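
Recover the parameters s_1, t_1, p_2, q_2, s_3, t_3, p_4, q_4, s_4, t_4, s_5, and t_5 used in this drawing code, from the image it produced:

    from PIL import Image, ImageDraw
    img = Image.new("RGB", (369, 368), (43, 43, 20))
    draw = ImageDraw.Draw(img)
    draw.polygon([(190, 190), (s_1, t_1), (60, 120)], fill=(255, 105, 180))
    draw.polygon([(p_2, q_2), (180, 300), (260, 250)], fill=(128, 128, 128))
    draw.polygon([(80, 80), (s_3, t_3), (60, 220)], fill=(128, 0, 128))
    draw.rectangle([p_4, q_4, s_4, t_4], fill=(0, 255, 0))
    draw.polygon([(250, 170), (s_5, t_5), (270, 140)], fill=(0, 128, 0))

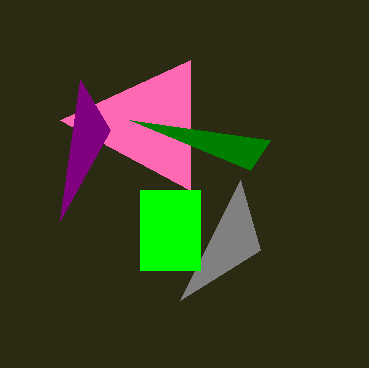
s_1 = 190
t_1 = 60
p_2 = 240
q_2 = 180
s_3 = 110
t_3 = 130
p_4 = 140
q_4 = 190
s_4 = 200
t_4 = 270
s_5 = 130
t_5 = 120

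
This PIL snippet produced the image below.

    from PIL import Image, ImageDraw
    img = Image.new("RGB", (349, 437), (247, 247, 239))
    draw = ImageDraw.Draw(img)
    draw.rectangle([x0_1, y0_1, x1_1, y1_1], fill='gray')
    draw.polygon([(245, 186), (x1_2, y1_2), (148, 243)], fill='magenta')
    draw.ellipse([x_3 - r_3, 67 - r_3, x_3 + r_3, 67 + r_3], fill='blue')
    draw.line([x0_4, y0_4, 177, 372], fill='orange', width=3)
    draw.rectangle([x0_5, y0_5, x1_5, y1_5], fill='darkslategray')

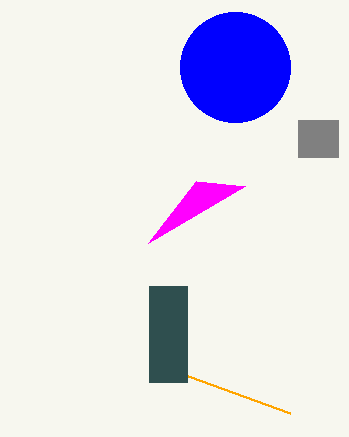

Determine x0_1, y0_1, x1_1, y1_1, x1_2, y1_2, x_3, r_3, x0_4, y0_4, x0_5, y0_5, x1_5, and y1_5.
x0_1 = 298, y0_1 = 120, x1_1 = 338, y1_1 = 157, x1_2 = 196, y1_2 = 181, x_3 = 235, r_3 = 55, x0_4 = 290, y0_4 = 413, x0_5 = 149, y0_5 = 286, x1_5 = 187, y1_5 = 382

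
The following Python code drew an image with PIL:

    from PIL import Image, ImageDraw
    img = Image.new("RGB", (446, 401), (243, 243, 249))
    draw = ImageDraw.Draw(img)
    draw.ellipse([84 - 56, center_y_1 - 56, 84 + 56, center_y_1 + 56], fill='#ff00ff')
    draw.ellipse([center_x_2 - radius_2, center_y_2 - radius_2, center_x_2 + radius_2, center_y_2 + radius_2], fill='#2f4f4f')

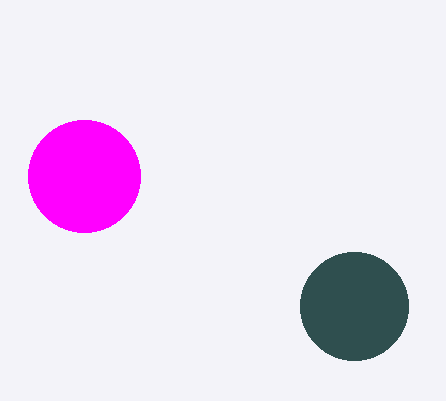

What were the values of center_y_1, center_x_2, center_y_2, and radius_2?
center_y_1 = 176, center_x_2 = 354, center_y_2 = 306, radius_2 = 54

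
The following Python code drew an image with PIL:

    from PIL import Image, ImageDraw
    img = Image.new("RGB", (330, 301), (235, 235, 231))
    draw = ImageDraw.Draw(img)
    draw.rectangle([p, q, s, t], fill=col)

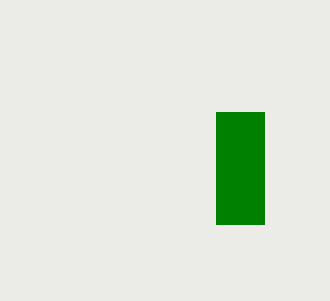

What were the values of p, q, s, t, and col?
p = 216; q = 112; s = 264; t = 224; col = 'green'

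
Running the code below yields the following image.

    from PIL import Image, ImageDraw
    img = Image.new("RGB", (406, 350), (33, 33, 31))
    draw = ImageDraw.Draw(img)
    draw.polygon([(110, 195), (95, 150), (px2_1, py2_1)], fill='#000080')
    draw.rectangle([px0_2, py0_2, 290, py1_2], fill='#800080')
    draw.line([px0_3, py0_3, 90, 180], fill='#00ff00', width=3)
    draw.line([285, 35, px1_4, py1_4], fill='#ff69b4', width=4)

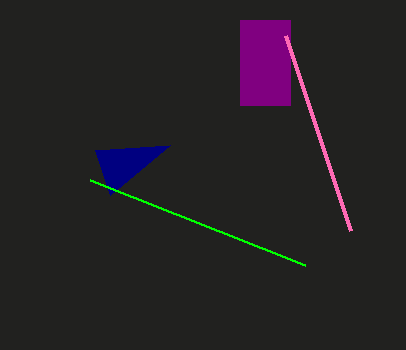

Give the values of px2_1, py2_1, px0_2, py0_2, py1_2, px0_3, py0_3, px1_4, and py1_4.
px2_1 = 170, py2_1 = 145, px0_2 = 240, py0_2 = 20, py1_2 = 105, px0_3 = 305, py0_3 = 265, px1_4 = 350, py1_4 = 230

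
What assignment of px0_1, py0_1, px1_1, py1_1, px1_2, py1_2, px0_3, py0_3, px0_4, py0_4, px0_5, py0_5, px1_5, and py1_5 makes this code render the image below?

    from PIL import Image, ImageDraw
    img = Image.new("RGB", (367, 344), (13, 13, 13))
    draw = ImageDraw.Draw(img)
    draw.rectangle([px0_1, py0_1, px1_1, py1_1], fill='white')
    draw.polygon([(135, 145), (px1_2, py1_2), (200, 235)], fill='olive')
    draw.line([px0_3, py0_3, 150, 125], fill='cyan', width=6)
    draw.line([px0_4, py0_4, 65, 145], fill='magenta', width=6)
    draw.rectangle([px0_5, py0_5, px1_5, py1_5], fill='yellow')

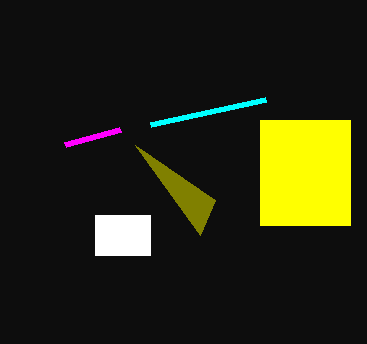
px0_1 = 95
py0_1 = 215
px1_1 = 150
py1_1 = 255
px1_2 = 215
py1_2 = 200
px0_3 = 265
py0_3 = 100
px0_4 = 120
py0_4 = 130
px0_5 = 260
py0_5 = 120
px1_5 = 350
py1_5 = 225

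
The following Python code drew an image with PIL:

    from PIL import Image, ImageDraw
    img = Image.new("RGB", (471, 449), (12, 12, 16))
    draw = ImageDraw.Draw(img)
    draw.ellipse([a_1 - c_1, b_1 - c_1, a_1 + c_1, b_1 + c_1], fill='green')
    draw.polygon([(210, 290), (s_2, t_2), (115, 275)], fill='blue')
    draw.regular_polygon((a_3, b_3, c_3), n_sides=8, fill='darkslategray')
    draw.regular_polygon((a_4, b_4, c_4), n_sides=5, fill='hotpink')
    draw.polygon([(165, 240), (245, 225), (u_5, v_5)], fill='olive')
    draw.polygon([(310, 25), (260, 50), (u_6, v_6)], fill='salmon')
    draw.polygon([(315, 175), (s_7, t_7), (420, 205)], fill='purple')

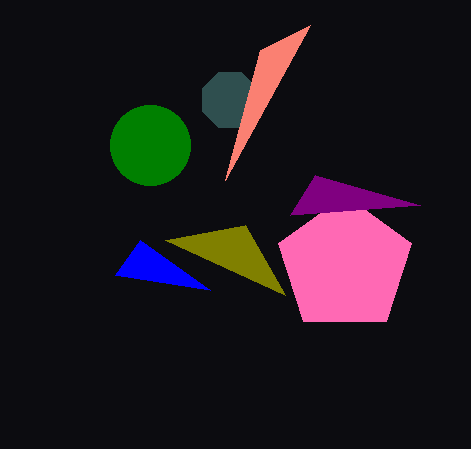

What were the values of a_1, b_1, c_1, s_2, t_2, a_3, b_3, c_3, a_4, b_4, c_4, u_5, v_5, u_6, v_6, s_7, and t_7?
a_1 = 150, b_1 = 145, c_1 = 40, s_2 = 140, t_2 = 240, a_3 = 230, b_3 = 100, c_3 = 30, a_4 = 345, b_4 = 265, c_4 = 70, u_5 = 285, v_5 = 295, u_6 = 225, v_6 = 180, s_7 = 290, t_7 = 215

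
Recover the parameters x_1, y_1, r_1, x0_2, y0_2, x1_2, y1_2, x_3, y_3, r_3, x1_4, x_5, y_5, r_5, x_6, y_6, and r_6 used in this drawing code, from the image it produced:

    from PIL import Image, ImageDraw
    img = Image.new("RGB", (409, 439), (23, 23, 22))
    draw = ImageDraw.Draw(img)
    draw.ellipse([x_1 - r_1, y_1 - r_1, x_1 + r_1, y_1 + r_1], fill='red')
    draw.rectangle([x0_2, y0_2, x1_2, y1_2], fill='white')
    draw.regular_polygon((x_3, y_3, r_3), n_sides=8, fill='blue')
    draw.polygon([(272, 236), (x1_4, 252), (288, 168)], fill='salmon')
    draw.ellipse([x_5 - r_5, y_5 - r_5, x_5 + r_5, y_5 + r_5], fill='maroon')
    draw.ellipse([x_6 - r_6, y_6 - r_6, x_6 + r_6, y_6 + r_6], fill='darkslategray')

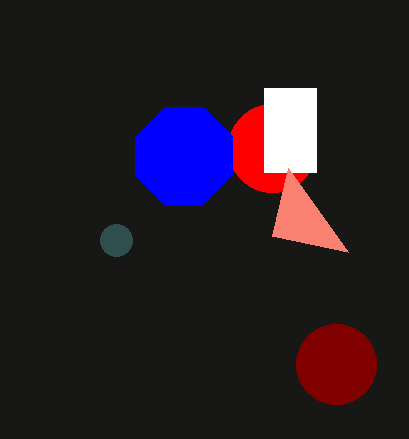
x_1 = 272; y_1 = 148; r_1 = 44; x0_2 = 264; y0_2 = 88; x1_2 = 316; y1_2 = 172; x_3 = 184; y_3 = 156; r_3 = 52; x1_4 = 348; x_5 = 336; y_5 = 364; r_5 = 40; x_6 = 116; y_6 = 240; r_6 = 16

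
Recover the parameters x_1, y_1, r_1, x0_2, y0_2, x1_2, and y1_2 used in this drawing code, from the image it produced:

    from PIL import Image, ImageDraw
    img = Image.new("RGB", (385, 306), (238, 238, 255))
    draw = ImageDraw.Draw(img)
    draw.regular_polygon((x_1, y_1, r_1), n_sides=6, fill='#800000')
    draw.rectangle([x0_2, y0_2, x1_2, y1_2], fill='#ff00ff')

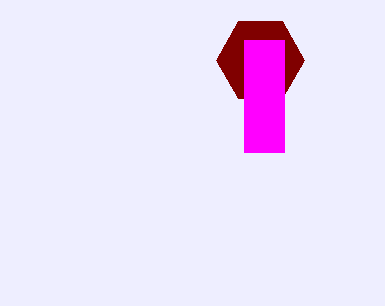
x_1 = 260
y_1 = 60
r_1 = 44
x0_2 = 244
y0_2 = 40
x1_2 = 284
y1_2 = 152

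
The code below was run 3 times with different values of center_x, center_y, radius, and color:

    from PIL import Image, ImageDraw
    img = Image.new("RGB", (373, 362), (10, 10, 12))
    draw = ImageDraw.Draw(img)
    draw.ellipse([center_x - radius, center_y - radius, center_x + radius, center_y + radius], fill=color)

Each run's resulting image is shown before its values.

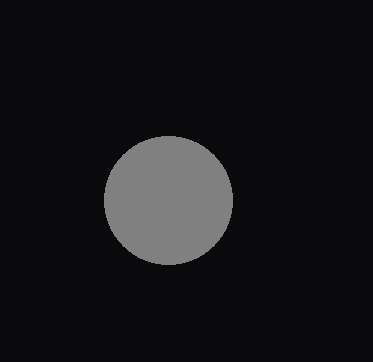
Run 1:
center_x = 168; center_y = 200; radius = 64; color = 'gray'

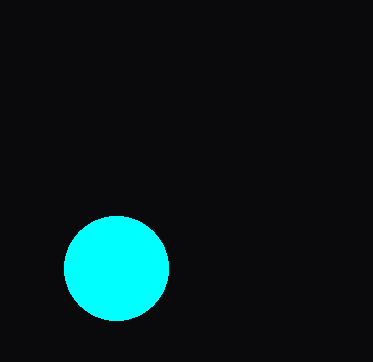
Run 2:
center_x = 116; center_y = 268; radius = 52; color = 'cyan'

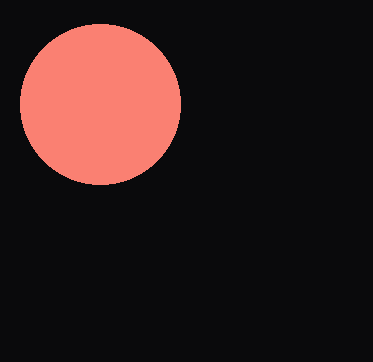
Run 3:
center_x = 100
center_y = 104
radius = 80
color = 'salmon'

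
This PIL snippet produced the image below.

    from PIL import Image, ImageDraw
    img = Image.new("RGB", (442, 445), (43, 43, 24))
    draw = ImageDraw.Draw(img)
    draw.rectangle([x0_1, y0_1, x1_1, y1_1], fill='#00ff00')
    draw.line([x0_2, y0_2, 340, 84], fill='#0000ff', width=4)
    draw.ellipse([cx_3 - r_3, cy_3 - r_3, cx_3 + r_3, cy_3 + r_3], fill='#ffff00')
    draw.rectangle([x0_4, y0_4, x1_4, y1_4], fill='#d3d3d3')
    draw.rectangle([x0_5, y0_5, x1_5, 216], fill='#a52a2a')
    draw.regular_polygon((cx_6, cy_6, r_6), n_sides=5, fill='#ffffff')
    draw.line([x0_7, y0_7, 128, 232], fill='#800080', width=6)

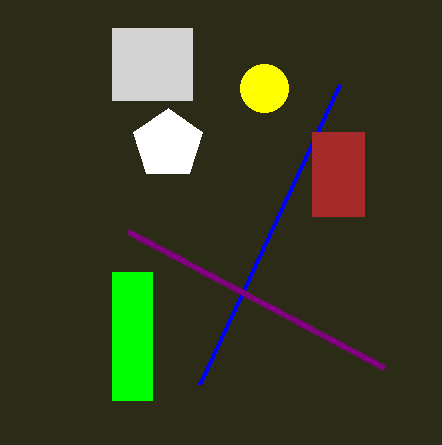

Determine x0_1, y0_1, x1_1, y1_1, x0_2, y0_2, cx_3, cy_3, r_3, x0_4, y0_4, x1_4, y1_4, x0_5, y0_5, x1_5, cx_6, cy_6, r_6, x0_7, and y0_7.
x0_1 = 112; y0_1 = 272; x1_1 = 152; y1_1 = 400; x0_2 = 200; y0_2 = 384; cx_3 = 264; cy_3 = 88; r_3 = 24; x0_4 = 112; y0_4 = 28; x1_4 = 192; y1_4 = 100; x0_5 = 312; y0_5 = 132; x1_5 = 364; cx_6 = 168; cy_6 = 144; r_6 = 36; x0_7 = 384; y0_7 = 368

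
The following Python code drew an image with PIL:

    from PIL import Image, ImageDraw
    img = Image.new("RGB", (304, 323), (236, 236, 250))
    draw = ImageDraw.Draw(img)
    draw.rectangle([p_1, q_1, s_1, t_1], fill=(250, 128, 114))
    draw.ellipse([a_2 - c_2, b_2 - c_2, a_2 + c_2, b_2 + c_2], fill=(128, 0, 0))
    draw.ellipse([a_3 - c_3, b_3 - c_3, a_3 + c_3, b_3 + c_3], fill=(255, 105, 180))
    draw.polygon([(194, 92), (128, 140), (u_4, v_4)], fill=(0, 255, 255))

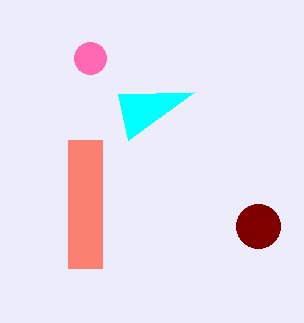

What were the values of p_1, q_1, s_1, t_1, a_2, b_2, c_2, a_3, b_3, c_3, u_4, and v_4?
p_1 = 68
q_1 = 140
s_1 = 102
t_1 = 268
a_2 = 258
b_2 = 226
c_2 = 22
a_3 = 90
b_3 = 58
c_3 = 16
u_4 = 118
v_4 = 94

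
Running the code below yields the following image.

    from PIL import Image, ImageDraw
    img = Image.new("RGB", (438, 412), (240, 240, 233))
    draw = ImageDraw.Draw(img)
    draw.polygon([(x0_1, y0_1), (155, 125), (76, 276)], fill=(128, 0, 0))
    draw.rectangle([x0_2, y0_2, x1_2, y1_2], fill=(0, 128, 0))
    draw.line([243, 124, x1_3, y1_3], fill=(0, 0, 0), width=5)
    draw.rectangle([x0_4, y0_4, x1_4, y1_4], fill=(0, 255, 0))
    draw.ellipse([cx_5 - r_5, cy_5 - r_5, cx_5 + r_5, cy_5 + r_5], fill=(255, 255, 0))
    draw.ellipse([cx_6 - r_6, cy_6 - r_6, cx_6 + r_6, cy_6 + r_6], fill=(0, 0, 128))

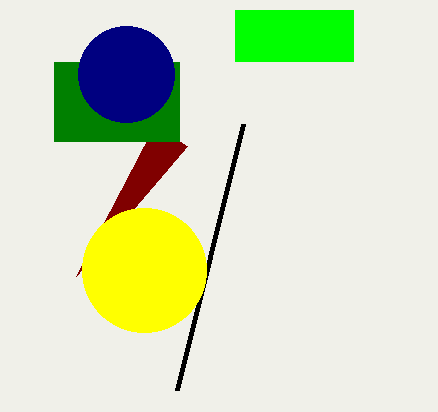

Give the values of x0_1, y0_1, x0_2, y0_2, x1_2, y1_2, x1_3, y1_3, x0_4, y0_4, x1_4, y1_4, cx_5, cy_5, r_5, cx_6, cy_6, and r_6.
x0_1 = 187; y0_1 = 146; x0_2 = 54; y0_2 = 62; x1_2 = 179; y1_2 = 141; x1_3 = 177; y1_3 = 390; x0_4 = 235; y0_4 = 10; x1_4 = 353; y1_4 = 61; cx_5 = 144; cy_5 = 270; r_5 = 62; cx_6 = 126; cy_6 = 74; r_6 = 48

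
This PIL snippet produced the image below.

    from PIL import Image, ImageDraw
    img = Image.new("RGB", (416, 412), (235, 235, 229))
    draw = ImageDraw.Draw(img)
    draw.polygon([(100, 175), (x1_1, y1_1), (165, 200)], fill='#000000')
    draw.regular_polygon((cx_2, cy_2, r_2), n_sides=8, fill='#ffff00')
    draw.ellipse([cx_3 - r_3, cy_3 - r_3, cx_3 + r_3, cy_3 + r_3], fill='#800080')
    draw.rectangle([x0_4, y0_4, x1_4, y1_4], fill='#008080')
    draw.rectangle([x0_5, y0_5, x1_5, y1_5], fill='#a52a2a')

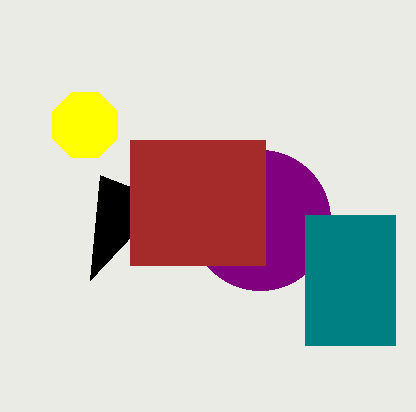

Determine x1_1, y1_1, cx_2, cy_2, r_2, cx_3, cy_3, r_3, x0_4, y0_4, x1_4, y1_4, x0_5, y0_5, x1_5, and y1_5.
x1_1 = 90
y1_1 = 280
cx_2 = 85
cy_2 = 125
r_2 = 35
cx_3 = 260
cy_3 = 220
r_3 = 70
x0_4 = 305
y0_4 = 215
x1_4 = 395
y1_4 = 345
x0_5 = 130
y0_5 = 140
x1_5 = 265
y1_5 = 265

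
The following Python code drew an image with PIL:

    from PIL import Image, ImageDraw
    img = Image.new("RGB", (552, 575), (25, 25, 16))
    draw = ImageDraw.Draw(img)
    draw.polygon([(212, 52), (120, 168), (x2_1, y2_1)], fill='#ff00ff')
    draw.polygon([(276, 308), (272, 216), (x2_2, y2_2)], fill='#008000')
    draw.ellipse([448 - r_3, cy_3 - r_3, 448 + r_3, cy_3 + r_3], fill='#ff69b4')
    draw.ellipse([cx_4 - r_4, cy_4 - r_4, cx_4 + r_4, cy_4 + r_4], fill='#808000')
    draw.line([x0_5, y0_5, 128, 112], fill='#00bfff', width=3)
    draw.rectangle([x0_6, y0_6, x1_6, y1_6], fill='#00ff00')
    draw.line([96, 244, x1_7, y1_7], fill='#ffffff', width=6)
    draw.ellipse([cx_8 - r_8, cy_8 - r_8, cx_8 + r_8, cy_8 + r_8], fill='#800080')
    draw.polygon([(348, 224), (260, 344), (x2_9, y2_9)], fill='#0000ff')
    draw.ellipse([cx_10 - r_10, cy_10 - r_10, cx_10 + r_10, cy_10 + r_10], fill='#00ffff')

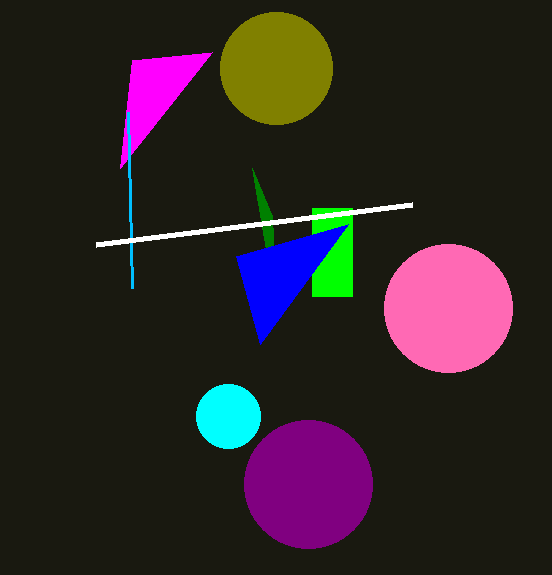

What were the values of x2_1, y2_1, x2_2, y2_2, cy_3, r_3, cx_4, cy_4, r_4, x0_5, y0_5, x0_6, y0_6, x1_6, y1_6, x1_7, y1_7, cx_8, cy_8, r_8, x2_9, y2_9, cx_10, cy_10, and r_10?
x2_1 = 132
y2_1 = 60
x2_2 = 252
y2_2 = 168
cy_3 = 308
r_3 = 64
cx_4 = 276
cy_4 = 68
r_4 = 56
x0_5 = 132
y0_5 = 288
x0_6 = 312
y0_6 = 208
x1_6 = 352
y1_6 = 296
x1_7 = 412
y1_7 = 204
cx_8 = 308
cy_8 = 484
r_8 = 64
x2_9 = 236
y2_9 = 256
cx_10 = 228
cy_10 = 416
r_10 = 32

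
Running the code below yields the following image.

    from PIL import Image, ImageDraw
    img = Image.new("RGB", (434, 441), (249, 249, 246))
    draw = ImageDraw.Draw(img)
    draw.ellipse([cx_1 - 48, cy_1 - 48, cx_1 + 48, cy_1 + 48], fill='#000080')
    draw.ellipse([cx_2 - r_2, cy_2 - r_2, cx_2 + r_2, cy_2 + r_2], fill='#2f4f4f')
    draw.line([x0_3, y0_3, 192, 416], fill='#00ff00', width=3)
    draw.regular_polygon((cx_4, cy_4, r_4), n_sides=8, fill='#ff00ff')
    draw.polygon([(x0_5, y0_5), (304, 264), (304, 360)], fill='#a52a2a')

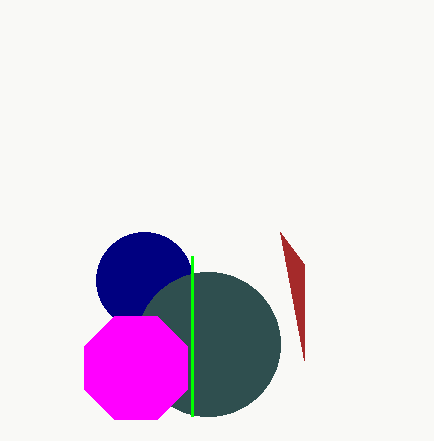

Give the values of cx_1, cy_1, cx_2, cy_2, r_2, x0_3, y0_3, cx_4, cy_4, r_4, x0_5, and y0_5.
cx_1 = 144; cy_1 = 280; cx_2 = 208; cy_2 = 344; r_2 = 72; x0_3 = 192; y0_3 = 256; cx_4 = 136; cy_4 = 368; r_4 = 56; x0_5 = 280; y0_5 = 232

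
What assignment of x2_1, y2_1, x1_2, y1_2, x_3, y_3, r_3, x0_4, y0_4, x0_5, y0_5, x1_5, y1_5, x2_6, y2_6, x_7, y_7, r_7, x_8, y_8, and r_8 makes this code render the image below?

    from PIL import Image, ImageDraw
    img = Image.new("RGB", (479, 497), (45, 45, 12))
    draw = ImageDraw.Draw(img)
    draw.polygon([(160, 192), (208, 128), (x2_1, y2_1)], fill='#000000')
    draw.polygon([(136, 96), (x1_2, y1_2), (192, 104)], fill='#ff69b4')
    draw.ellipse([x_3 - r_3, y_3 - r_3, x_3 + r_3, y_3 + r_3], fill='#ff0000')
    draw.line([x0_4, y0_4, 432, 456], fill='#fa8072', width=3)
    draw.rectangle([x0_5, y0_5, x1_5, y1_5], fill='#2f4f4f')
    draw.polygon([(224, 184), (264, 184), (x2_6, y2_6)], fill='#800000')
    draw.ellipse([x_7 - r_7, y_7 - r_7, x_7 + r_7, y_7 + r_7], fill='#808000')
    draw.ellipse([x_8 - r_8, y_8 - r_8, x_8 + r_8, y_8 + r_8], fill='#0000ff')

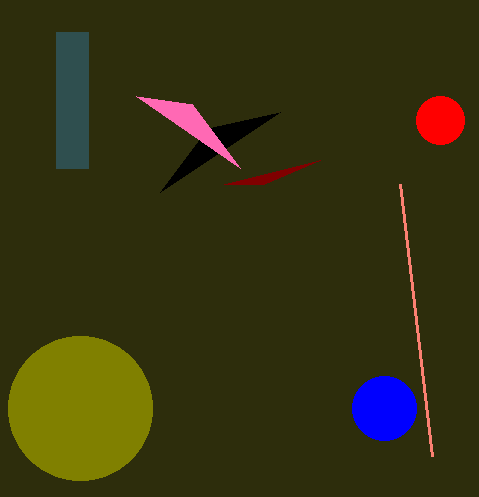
x2_1 = 280
y2_1 = 112
x1_2 = 240
y1_2 = 168
x_3 = 440
y_3 = 120
r_3 = 24
x0_4 = 400
y0_4 = 184
x0_5 = 56
y0_5 = 32
x1_5 = 88
y1_5 = 168
x2_6 = 320
y2_6 = 160
x_7 = 80
y_7 = 408
r_7 = 72
x_8 = 384
y_8 = 408
r_8 = 32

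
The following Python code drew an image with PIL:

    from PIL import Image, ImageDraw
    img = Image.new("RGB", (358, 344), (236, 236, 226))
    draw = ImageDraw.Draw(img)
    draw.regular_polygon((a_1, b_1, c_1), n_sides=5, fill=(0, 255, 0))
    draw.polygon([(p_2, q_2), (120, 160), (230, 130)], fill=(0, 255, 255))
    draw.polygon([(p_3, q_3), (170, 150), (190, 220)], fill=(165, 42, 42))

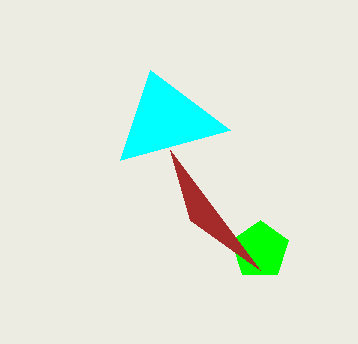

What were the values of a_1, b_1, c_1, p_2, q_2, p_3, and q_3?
a_1 = 260; b_1 = 250; c_1 = 30; p_2 = 150; q_2 = 70; p_3 = 260; q_3 = 270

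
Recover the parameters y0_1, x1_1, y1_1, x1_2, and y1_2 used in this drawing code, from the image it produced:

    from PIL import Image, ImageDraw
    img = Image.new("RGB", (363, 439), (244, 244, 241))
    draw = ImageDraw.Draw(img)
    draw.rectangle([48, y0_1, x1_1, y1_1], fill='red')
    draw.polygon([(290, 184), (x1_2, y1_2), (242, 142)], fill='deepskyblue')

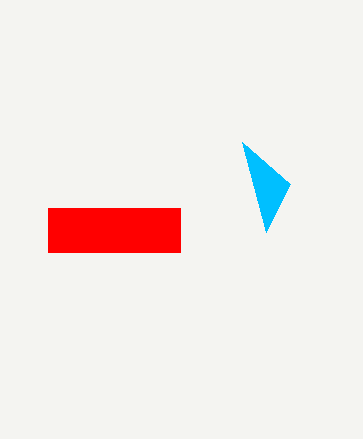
y0_1 = 208, x1_1 = 180, y1_1 = 252, x1_2 = 266, y1_2 = 232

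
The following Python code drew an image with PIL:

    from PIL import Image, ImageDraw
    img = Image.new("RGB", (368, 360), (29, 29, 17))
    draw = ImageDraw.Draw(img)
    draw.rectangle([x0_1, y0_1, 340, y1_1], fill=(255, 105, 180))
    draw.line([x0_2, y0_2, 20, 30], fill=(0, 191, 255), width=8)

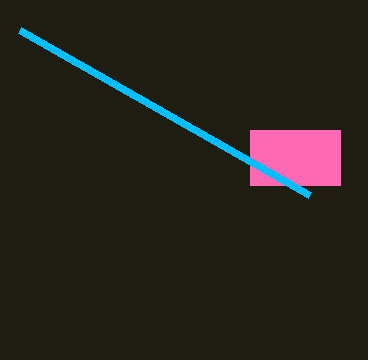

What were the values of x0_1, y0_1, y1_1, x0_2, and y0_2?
x0_1 = 250, y0_1 = 130, y1_1 = 185, x0_2 = 310, y0_2 = 195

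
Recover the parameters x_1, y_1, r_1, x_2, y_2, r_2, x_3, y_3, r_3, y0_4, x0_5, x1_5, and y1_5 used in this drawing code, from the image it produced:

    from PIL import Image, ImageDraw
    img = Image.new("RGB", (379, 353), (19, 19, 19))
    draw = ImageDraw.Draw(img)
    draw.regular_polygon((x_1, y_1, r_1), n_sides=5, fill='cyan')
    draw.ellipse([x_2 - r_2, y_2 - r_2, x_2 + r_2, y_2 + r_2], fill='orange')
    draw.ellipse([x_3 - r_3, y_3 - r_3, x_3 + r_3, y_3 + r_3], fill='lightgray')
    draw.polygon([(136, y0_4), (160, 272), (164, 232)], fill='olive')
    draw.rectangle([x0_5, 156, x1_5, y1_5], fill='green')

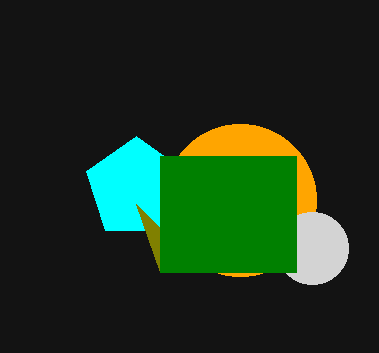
x_1 = 136; y_1 = 188; r_1 = 52; x_2 = 240; y_2 = 200; r_2 = 76; x_3 = 312; y_3 = 248; r_3 = 36; y0_4 = 204; x0_5 = 160; x1_5 = 296; y1_5 = 272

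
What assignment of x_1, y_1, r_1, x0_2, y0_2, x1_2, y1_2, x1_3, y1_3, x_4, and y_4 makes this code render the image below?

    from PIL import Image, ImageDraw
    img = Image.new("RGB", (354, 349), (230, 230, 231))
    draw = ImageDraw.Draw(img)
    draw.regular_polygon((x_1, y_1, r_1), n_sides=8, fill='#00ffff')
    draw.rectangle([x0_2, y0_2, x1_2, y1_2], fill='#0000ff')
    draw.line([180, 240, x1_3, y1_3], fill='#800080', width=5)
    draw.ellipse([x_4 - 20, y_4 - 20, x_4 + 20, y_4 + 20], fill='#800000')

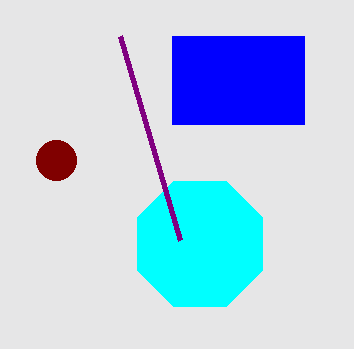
x_1 = 200; y_1 = 244; r_1 = 68; x0_2 = 172; y0_2 = 36; x1_2 = 304; y1_2 = 124; x1_3 = 120; y1_3 = 36; x_4 = 56; y_4 = 160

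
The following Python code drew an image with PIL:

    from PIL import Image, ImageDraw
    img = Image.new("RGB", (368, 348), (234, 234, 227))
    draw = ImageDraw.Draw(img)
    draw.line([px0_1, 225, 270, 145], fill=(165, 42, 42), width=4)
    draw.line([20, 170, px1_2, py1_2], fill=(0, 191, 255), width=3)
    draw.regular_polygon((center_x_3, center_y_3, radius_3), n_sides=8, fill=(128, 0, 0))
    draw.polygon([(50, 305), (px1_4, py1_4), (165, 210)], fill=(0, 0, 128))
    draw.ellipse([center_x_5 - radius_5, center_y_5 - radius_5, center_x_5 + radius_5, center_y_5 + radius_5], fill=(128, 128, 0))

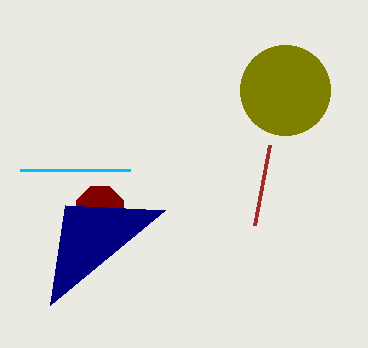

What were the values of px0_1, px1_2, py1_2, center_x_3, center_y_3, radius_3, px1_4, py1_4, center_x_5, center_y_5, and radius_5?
px0_1 = 255
px1_2 = 130
py1_2 = 170
center_x_3 = 100
center_y_3 = 210
radius_3 = 25
px1_4 = 65
py1_4 = 205
center_x_5 = 285
center_y_5 = 90
radius_5 = 45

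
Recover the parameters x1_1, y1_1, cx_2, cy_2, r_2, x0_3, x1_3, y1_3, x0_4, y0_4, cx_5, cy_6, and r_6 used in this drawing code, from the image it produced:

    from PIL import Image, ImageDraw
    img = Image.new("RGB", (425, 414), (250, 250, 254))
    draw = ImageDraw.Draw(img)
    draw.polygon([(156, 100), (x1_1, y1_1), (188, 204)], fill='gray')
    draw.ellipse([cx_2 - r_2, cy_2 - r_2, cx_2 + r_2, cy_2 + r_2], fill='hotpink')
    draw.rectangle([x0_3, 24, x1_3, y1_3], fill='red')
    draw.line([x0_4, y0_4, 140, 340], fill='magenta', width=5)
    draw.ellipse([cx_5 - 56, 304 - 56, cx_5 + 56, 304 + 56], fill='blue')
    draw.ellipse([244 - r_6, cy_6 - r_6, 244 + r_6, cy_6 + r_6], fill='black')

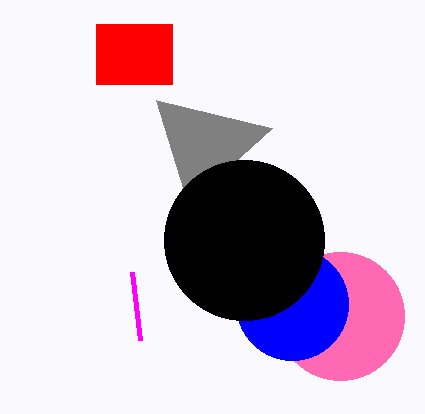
x1_1 = 272, y1_1 = 128, cx_2 = 340, cy_2 = 316, r_2 = 64, x0_3 = 96, x1_3 = 172, y1_3 = 84, x0_4 = 132, y0_4 = 272, cx_5 = 292, cy_6 = 240, r_6 = 80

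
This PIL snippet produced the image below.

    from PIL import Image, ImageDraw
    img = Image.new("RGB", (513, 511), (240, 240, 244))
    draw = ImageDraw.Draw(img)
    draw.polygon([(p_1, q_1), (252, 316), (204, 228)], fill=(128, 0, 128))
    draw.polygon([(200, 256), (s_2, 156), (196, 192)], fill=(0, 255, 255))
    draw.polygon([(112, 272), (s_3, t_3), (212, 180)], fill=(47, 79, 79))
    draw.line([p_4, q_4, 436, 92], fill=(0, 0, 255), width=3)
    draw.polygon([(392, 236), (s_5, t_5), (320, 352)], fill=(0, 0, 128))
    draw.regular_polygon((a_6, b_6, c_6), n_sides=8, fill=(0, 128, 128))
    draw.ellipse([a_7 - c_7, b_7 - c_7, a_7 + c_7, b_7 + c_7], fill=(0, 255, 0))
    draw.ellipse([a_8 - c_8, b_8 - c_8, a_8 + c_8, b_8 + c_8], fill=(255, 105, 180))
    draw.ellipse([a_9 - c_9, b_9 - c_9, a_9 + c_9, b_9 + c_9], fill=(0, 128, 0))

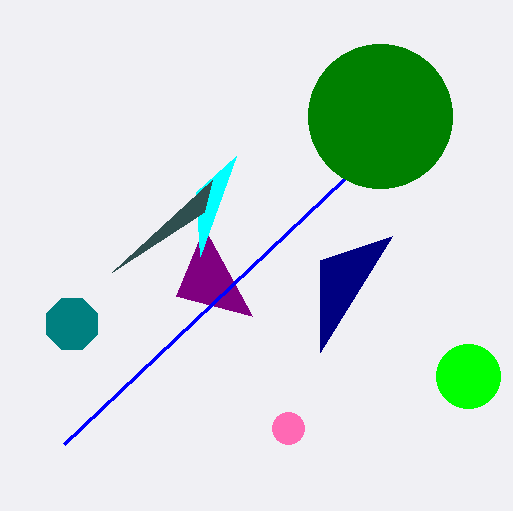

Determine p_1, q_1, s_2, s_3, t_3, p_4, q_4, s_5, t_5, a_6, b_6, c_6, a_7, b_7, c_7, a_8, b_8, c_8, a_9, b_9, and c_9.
p_1 = 176, q_1 = 296, s_2 = 236, s_3 = 204, t_3 = 212, p_4 = 64, q_4 = 444, s_5 = 320, t_5 = 260, a_6 = 72, b_6 = 324, c_6 = 28, a_7 = 468, b_7 = 376, c_7 = 32, a_8 = 288, b_8 = 428, c_8 = 16, a_9 = 380, b_9 = 116, c_9 = 72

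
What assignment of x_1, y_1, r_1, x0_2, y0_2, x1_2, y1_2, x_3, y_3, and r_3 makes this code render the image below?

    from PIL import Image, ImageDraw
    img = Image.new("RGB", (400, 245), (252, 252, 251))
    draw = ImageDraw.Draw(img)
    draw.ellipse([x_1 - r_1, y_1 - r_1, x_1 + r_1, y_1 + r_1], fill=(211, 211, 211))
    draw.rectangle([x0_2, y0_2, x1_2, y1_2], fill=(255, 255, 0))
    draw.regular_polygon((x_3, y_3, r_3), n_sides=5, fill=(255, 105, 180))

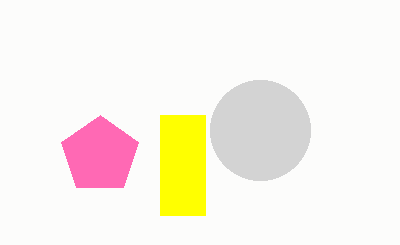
x_1 = 260; y_1 = 130; r_1 = 50; x0_2 = 160; y0_2 = 115; x1_2 = 205; y1_2 = 215; x_3 = 100; y_3 = 155; r_3 = 40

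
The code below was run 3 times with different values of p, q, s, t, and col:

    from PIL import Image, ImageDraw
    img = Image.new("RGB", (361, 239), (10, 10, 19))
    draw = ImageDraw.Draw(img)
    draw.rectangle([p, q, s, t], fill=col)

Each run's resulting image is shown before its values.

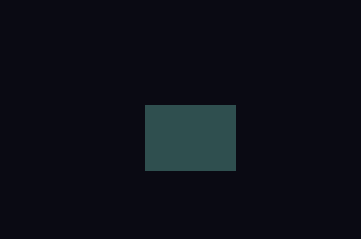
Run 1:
p = 145; q = 105; s = 235; t = 170; col = 'darkslategray'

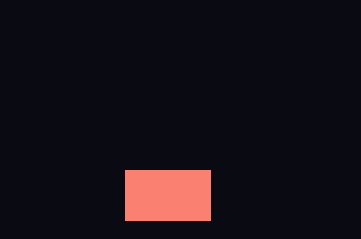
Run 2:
p = 125, q = 170, s = 210, t = 220, col = 'salmon'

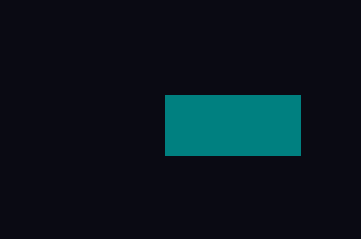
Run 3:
p = 165, q = 95, s = 300, t = 155, col = 'teal'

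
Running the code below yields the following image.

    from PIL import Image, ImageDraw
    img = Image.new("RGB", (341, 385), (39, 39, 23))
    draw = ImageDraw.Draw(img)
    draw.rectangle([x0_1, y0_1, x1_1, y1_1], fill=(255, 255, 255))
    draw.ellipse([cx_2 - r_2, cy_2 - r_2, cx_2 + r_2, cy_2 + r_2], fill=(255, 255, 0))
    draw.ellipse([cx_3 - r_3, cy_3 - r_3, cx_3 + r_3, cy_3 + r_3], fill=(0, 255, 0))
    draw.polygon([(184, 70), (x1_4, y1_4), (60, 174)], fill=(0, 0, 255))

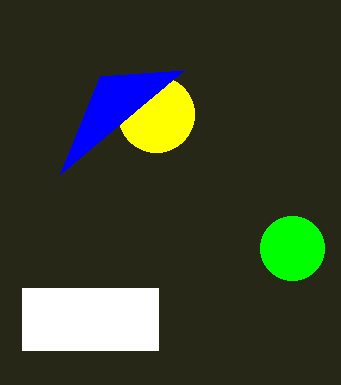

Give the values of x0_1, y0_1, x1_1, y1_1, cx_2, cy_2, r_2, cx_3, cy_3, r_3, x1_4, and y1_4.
x0_1 = 22
y0_1 = 288
x1_1 = 158
y1_1 = 350
cx_2 = 156
cy_2 = 114
r_2 = 38
cx_3 = 292
cy_3 = 248
r_3 = 32
x1_4 = 100
y1_4 = 76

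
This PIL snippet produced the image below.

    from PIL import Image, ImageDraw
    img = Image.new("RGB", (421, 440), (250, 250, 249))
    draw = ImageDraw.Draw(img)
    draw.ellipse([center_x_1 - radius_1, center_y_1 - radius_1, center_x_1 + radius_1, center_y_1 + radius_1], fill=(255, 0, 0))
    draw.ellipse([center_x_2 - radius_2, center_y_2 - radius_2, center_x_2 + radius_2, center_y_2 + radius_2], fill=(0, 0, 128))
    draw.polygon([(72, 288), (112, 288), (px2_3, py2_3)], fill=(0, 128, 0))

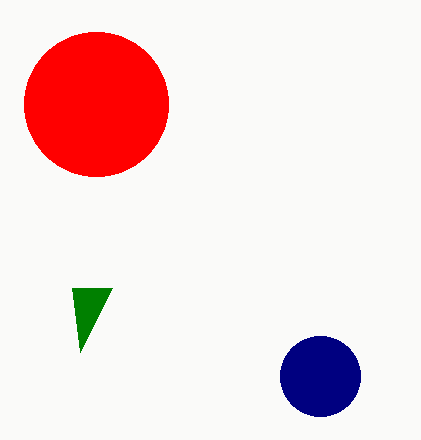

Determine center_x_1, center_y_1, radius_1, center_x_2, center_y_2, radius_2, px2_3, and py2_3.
center_x_1 = 96, center_y_1 = 104, radius_1 = 72, center_x_2 = 320, center_y_2 = 376, radius_2 = 40, px2_3 = 80, py2_3 = 352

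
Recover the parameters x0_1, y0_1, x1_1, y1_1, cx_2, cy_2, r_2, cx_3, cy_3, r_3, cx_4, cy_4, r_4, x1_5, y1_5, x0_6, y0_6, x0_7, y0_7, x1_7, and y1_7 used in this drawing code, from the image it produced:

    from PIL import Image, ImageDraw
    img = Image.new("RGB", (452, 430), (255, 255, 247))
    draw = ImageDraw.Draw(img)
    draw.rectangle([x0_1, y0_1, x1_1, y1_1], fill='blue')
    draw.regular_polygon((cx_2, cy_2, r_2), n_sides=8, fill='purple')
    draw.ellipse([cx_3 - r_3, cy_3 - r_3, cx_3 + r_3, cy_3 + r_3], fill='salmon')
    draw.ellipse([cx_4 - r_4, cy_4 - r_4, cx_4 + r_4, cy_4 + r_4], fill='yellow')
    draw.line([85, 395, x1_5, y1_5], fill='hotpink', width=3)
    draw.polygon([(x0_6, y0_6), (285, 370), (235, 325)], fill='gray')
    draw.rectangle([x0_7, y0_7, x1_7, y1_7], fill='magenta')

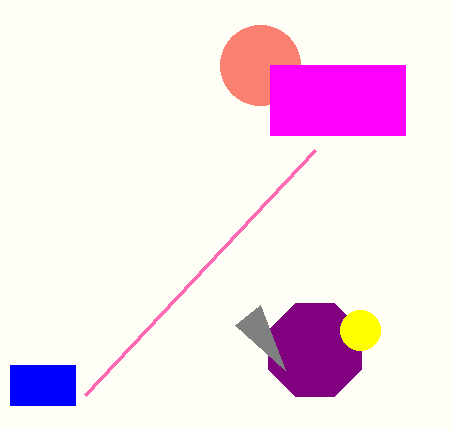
x0_1 = 10
y0_1 = 365
x1_1 = 75
y1_1 = 405
cx_2 = 315
cy_2 = 350
r_2 = 50
cx_3 = 260
cy_3 = 65
r_3 = 40
cx_4 = 360
cy_4 = 330
r_4 = 20
x1_5 = 315
y1_5 = 150
x0_6 = 260
y0_6 = 305
x0_7 = 270
y0_7 = 65
x1_7 = 405
y1_7 = 135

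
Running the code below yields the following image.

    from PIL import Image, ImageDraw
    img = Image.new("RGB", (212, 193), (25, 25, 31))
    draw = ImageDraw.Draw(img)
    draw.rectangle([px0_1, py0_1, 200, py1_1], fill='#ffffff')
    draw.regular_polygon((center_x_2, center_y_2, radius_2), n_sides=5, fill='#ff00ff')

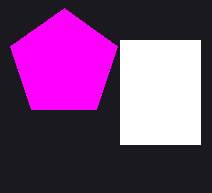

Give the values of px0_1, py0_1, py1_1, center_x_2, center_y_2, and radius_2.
px0_1 = 120
py0_1 = 40
py1_1 = 144
center_x_2 = 64
center_y_2 = 64
radius_2 = 56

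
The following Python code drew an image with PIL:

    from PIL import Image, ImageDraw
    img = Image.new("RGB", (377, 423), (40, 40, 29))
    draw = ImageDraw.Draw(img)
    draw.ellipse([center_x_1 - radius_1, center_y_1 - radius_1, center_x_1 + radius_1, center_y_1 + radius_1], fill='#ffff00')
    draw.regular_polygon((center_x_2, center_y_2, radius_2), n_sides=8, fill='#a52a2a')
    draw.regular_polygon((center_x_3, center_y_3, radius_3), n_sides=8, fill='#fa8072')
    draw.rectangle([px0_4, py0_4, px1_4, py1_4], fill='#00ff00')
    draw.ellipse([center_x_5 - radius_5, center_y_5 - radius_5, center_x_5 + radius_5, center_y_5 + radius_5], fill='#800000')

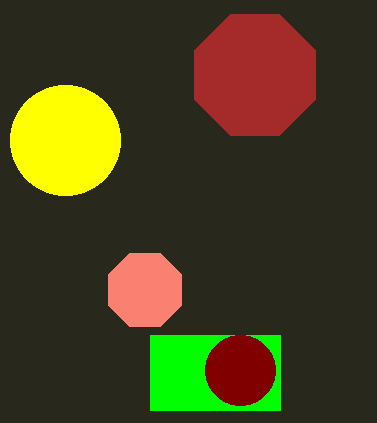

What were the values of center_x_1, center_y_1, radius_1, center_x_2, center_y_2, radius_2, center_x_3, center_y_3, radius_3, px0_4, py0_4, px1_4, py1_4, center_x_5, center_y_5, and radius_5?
center_x_1 = 65, center_y_1 = 140, radius_1 = 55, center_x_2 = 255, center_y_2 = 75, radius_2 = 65, center_x_3 = 145, center_y_3 = 290, radius_3 = 40, px0_4 = 150, py0_4 = 335, px1_4 = 280, py1_4 = 410, center_x_5 = 240, center_y_5 = 370, radius_5 = 35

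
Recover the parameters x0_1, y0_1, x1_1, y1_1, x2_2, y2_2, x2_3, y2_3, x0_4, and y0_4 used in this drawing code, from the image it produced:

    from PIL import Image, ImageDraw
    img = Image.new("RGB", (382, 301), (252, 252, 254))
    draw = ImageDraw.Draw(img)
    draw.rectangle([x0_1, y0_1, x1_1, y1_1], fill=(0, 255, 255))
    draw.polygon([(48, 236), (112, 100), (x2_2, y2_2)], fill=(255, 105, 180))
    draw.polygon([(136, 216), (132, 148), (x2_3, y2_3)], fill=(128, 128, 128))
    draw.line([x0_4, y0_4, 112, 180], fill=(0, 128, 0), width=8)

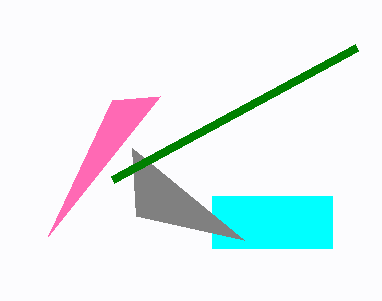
x0_1 = 212, y0_1 = 196, x1_1 = 332, y1_1 = 248, x2_2 = 160, y2_2 = 96, x2_3 = 244, y2_3 = 240, x0_4 = 356, y0_4 = 48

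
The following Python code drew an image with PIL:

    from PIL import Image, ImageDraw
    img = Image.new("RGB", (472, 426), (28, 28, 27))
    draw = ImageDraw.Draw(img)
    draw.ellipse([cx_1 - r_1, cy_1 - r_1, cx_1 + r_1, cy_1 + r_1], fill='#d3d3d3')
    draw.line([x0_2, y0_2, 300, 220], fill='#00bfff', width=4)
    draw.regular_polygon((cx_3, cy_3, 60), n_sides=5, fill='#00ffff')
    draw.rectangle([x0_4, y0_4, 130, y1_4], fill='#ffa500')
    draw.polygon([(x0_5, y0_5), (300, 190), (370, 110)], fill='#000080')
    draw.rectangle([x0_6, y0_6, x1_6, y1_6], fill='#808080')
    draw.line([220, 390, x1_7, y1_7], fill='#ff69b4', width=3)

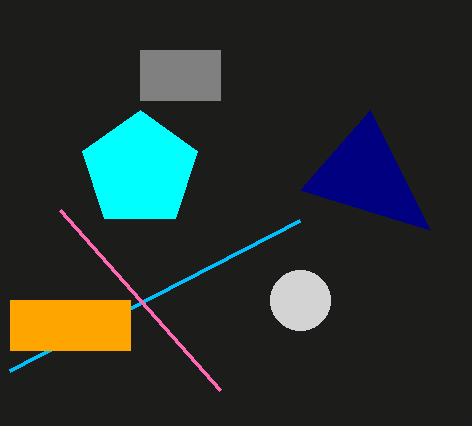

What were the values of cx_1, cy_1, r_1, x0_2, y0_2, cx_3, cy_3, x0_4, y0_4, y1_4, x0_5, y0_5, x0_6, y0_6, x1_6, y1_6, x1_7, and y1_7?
cx_1 = 300; cy_1 = 300; r_1 = 30; x0_2 = 10; y0_2 = 370; cx_3 = 140; cy_3 = 170; x0_4 = 10; y0_4 = 300; y1_4 = 350; x0_5 = 430; y0_5 = 230; x0_6 = 140; y0_6 = 50; x1_6 = 220; y1_6 = 100; x1_7 = 60; y1_7 = 210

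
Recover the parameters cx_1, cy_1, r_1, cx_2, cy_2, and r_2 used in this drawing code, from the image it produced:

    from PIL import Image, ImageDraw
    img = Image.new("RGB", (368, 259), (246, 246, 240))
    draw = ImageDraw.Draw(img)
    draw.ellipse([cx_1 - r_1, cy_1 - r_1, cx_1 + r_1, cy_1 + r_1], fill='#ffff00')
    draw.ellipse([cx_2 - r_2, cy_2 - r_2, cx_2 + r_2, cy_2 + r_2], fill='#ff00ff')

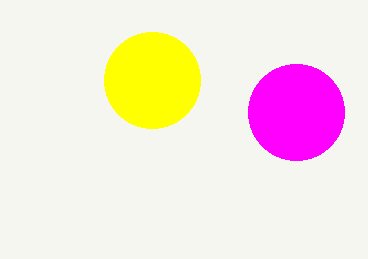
cx_1 = 152, cy_1 = 80, r_1 = 48, cx_2 = 296, cy_2 = 112, r_2 = 48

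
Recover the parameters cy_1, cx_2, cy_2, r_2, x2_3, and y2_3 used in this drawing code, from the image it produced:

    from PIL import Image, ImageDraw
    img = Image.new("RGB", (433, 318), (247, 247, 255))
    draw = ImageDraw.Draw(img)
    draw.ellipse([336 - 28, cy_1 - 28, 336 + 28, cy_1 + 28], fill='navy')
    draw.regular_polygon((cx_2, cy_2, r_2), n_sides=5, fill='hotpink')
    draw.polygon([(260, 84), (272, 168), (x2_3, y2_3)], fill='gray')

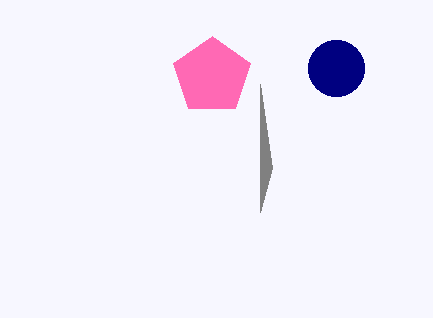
cy_1 = 68, cx_2 = 212, cy_2 = 76, r_2 = 40, x2_3 = 260, y2_3 = 212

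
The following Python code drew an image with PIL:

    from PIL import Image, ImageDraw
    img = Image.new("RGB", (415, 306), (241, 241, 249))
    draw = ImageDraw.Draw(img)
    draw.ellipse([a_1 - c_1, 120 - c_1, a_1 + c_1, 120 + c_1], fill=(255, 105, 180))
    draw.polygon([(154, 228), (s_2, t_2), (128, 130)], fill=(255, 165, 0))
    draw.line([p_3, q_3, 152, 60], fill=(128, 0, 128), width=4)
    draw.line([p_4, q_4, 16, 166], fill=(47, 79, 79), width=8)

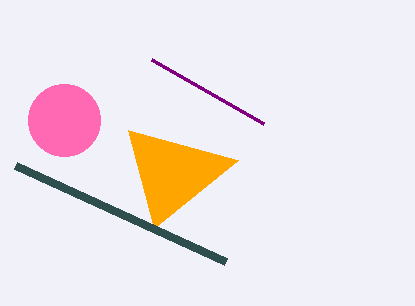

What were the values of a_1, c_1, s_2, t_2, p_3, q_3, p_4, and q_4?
a_1 = 64, c_1 = 36, s_2 = 238, t_2 = 160, p_3 = 264, q_3 = 124, p_4 = 226, q_4 = 262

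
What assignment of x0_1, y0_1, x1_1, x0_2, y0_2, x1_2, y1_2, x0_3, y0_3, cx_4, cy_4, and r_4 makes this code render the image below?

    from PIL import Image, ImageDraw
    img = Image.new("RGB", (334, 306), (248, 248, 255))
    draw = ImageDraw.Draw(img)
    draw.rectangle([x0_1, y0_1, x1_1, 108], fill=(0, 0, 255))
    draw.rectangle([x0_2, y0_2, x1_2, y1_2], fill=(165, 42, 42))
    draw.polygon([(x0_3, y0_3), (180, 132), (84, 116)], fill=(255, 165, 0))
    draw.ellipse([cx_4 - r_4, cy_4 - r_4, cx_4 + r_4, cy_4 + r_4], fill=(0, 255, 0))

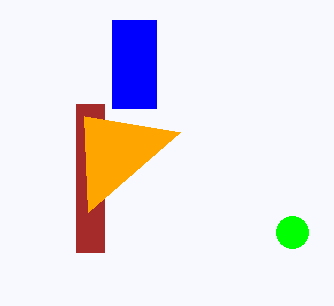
x0_1 = 112, y0_1 = 20, x1_1 = 156, x0_2 = 76, y0_2 = 104, x1_2 = 104, y1_2 = 252, x0_3 = 88, y0_3 = 212, cx_4 = 292, cy_4 = 232, r_4 = 16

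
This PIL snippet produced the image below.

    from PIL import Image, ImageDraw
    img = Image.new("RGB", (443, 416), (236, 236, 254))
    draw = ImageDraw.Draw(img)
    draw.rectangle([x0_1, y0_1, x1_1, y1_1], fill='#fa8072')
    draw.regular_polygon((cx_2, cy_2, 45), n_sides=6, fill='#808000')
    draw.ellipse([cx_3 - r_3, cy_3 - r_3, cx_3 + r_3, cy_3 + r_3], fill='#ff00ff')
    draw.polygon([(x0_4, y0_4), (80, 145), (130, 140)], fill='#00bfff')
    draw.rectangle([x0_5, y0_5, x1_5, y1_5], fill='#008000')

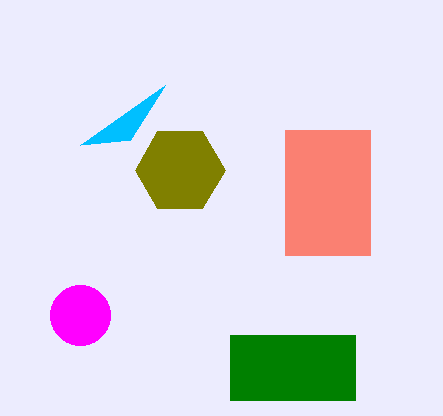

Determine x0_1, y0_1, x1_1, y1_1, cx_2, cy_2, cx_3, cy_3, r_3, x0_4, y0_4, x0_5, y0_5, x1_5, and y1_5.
x0_1 = 285; y0_1 = 130; x1_1 = 370; y1_1 = 255; cx_2 = 180; cy_2 = 170; cx_3 = 80; cy_3 = 315; r_3 = 30; x0_4 = 165; y0_4 = 85; x0_5 = 230; y0_5 = 335; x1_5 = 355; y1_5 = 400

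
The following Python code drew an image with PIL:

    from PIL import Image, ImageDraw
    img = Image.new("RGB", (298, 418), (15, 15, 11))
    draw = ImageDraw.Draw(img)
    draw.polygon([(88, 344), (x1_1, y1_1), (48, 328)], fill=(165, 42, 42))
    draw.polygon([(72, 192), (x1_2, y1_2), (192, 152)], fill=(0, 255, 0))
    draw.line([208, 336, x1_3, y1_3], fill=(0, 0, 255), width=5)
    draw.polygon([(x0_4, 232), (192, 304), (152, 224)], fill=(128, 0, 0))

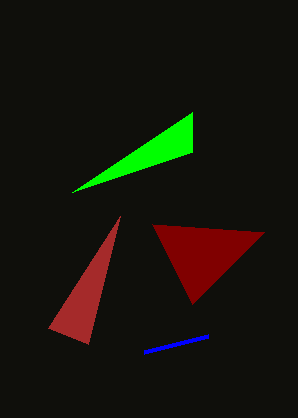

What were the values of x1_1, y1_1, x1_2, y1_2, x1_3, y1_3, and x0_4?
x1_1 = 120
y1_1 = 216
x1_2 = 192
y1_2 = 112
x1_3 = 144
y1_3 = 352
x0_4 = 264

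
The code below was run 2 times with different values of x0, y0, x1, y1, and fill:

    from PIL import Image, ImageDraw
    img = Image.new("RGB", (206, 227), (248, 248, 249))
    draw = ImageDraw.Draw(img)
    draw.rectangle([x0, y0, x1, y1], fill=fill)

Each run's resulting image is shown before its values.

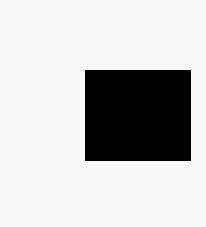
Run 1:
x0 = 85, y0 = 70, x1 = 190, y1 = 160, fill = 'black'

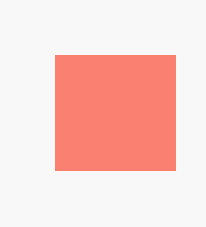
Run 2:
x0 = 55; y0 = 55; x1 = 175; y1 = 170; fill = 'salmon'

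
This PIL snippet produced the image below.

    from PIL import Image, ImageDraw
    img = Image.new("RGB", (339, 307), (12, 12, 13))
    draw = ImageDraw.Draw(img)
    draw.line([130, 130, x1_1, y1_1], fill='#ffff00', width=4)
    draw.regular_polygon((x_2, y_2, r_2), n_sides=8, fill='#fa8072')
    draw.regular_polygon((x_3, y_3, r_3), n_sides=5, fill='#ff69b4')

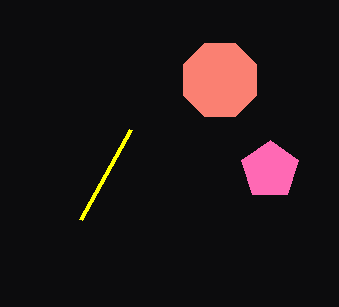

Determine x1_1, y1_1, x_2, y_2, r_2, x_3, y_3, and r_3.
x1_1 = 80, y1_1 = 220, x_2 = 220, y_2 = 80, r_2 = 40, x_3 = 270, y_3 = 170, r_3 = 30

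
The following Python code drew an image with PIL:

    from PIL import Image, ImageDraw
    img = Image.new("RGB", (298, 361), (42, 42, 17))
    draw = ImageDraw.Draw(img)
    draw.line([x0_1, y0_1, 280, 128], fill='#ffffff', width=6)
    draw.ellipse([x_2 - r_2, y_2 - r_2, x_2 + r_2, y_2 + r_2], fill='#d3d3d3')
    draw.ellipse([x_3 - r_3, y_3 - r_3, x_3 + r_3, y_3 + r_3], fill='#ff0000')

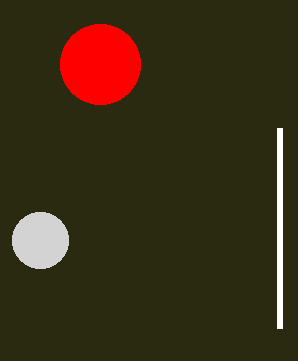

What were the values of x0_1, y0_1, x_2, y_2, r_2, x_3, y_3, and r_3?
x0_1 = 280; y0_1 = 328; x_2 = 40; y_2 = 240; r_2 = 28; x_3 = 100; y_3 = 64; r_3 = 40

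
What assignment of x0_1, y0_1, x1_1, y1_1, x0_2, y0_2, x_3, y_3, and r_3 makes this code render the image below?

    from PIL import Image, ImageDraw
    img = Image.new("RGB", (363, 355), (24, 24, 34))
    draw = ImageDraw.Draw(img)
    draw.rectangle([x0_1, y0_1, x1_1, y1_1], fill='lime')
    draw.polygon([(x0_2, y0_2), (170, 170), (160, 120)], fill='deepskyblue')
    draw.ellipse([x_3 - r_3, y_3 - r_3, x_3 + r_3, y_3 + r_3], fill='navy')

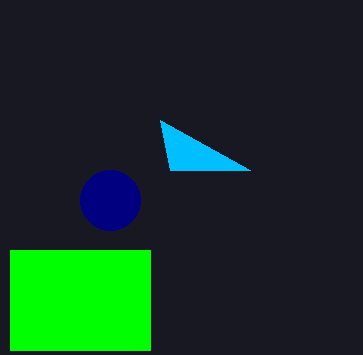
x0_1 = 10, y0_1 = 250, x1_1 = 150, y1_1 = 350, x0_2 = 250, y0_2 = 170, x_3 = 110, y_3 = 200, r_3 = 30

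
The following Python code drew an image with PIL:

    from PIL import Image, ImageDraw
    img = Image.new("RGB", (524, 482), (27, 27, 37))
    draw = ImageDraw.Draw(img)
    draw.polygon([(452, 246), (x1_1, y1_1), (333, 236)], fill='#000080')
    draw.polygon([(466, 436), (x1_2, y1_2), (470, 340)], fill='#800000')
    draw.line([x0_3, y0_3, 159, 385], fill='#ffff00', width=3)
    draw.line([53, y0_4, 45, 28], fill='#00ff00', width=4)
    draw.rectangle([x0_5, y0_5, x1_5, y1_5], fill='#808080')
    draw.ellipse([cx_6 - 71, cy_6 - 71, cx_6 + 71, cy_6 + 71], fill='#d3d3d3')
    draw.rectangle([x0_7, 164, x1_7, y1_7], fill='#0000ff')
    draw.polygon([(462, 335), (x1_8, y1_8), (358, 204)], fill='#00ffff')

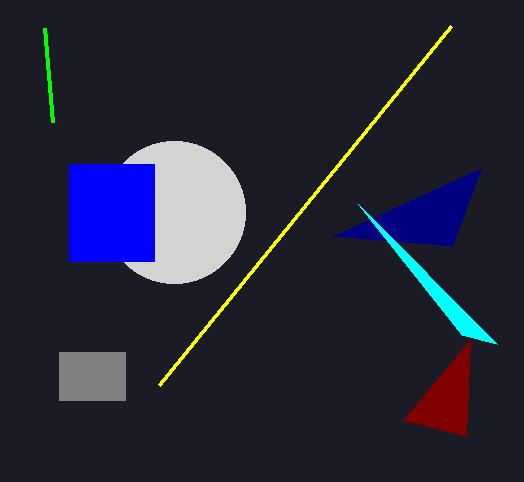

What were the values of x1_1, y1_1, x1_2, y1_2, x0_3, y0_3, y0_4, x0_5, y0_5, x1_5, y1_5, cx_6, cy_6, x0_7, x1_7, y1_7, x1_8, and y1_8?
x1_1 = 481
y1_1 = 168
x1_2 = 403
y1_2 = 420
x0_3 = 451
y0_3 = 26
y0_4 = 122
x0_5 = 59
y0_5 = 352
x1_5 = 125
y1_5 = 400
cx_6 = 174
cy_6 = 212
x0_7 = 69
x1_7 = 154
y1_7 = 261
x1_8 = 497
y1_8 = 344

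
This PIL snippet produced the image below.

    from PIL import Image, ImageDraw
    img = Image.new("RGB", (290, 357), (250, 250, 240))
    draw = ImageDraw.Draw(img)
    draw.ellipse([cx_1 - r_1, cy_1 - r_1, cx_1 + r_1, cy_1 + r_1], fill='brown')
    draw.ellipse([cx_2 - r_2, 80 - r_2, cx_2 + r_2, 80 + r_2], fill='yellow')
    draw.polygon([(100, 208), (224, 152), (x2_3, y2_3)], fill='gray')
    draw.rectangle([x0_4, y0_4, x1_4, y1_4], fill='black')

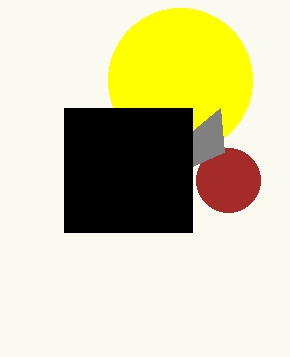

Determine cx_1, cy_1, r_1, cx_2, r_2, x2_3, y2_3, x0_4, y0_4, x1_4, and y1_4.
cx_1 = 228; cy_1 = 180; r_1 = 32; cx_2 = 180; r_2 = 72; x2_3 = 220; y2_3 = 108; x0_4 = 64; y0_4 = 108; x1_4 = 192; y1_4 = 232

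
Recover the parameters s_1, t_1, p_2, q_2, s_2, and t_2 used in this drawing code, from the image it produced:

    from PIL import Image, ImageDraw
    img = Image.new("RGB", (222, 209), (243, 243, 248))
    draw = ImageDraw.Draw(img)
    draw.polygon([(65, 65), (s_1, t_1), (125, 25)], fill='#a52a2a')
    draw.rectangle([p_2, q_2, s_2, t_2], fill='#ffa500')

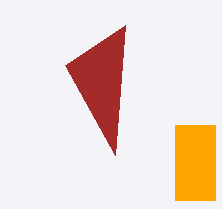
s_1 = 115; t_1 = 155; p_2 = 175; q_2 = 125; s_2 = 215; t_2 = 200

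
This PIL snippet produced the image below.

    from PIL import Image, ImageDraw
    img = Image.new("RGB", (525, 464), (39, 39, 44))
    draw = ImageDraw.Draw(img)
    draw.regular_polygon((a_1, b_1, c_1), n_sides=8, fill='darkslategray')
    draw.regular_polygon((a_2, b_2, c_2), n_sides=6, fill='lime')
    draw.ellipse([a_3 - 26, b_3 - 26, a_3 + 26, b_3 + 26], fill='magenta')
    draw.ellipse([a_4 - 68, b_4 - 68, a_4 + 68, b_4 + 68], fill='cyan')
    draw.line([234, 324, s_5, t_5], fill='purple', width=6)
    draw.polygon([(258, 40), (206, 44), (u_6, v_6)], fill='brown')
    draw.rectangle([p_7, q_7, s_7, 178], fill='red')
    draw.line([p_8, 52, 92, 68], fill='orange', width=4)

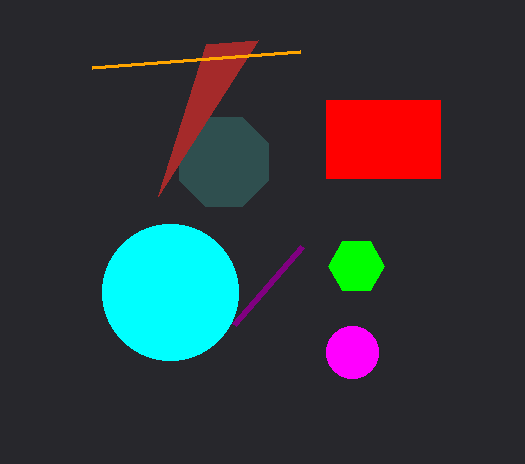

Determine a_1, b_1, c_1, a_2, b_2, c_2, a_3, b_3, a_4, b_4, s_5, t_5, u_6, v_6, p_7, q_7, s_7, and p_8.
a_1 = 224; b_1 = 162; c_1 = 48; a_2 = 356; b_2 = 266; c_2 = 28; a_3 = 352; b_3 = 352; a_4 = 170; b_4 = 292; s_5 = 302; t_5 = 246; u_6 = 158; v_6 = 196; p_7 = 326; q_7 = 100; s_7 = 440; p_8 = 300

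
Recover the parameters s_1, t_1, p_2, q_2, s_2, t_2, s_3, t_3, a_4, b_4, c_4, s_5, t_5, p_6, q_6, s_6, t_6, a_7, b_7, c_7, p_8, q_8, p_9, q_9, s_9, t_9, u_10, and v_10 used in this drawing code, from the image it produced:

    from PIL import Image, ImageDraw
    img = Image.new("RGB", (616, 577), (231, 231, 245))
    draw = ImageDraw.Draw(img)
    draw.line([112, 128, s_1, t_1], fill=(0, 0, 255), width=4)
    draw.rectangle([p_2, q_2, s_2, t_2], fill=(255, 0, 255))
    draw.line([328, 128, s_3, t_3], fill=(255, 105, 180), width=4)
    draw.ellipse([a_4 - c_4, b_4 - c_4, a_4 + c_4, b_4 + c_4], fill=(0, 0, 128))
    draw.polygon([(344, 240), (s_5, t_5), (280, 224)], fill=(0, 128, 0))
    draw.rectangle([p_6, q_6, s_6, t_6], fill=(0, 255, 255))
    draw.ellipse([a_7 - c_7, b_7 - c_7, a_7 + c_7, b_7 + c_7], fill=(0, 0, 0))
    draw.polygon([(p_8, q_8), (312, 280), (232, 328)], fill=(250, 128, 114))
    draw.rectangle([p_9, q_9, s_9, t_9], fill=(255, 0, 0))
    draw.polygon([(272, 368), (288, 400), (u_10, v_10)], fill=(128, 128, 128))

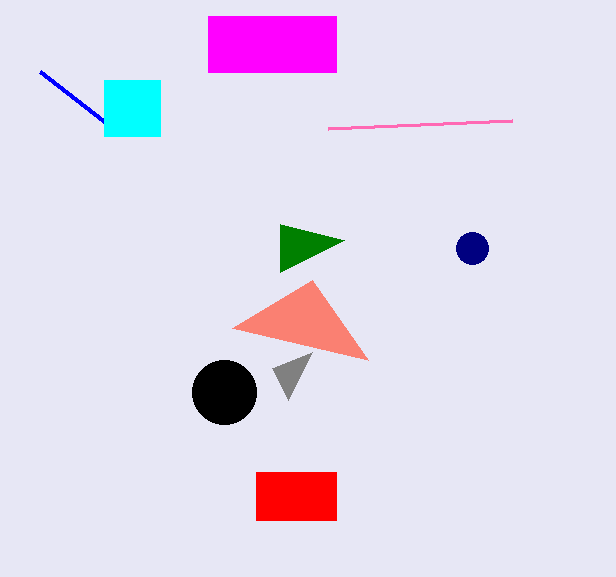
s_1 = 40
t_1 = 72
p_2 = 208
q_2 = 16
s_2 = 336
t_2 = 72
s_3 = 512
t_3 = 120
a_4 = 472
b_4 = 248
c_4 = 16
s_5 = 280
t_5 = 272
p_6 = 104
q_6 = 80
s_6 = 160
t_6 = 136
a_7 = 224
b_7 = 392
c_7 = 32
p_8 = 368
q_8 = 360
p_9 = 256
q_9 = 472
s_9 = 336
t_9 = 520
u_10 = 312
v_10 = 352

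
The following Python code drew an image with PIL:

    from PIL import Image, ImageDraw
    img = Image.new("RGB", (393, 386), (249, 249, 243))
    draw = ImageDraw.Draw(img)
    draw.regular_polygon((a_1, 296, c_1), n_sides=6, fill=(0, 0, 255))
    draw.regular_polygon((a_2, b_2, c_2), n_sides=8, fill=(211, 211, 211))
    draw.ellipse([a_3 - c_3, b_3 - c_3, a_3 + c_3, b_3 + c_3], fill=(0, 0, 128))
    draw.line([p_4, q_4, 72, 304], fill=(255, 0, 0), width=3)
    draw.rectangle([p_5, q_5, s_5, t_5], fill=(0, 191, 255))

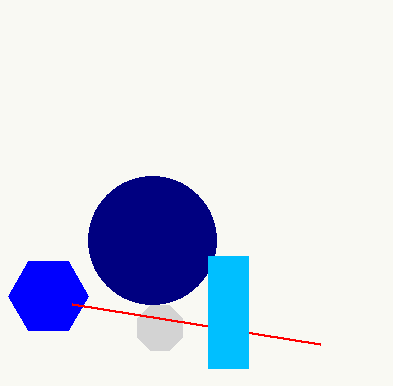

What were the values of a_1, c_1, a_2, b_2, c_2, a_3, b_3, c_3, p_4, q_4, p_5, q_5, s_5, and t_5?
a_1 = 48, c_1 = 40, a_2 = 160, b_2 = 328, c_2 = 24, a_3 = 152, b_3 = 240, c_3 = 64, p_4 = 320, q_4 = 344, p_5 = 208, q_5 = 256, s_5 = 248, t_5 = 368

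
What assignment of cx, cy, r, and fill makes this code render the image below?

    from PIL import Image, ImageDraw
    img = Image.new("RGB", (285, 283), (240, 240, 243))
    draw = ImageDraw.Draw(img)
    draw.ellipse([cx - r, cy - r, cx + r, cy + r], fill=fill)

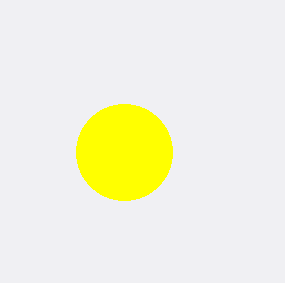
cx = 124, cy = 152, r = 48, fill = 'yellow'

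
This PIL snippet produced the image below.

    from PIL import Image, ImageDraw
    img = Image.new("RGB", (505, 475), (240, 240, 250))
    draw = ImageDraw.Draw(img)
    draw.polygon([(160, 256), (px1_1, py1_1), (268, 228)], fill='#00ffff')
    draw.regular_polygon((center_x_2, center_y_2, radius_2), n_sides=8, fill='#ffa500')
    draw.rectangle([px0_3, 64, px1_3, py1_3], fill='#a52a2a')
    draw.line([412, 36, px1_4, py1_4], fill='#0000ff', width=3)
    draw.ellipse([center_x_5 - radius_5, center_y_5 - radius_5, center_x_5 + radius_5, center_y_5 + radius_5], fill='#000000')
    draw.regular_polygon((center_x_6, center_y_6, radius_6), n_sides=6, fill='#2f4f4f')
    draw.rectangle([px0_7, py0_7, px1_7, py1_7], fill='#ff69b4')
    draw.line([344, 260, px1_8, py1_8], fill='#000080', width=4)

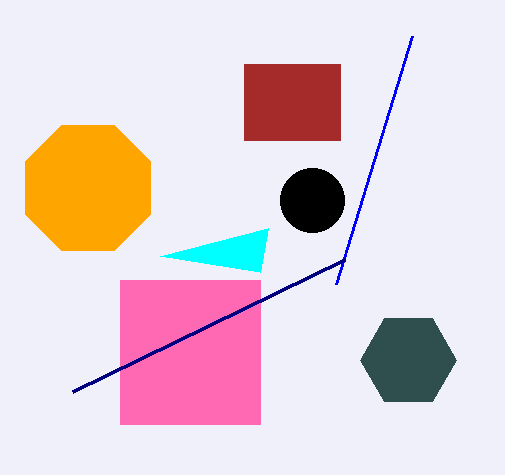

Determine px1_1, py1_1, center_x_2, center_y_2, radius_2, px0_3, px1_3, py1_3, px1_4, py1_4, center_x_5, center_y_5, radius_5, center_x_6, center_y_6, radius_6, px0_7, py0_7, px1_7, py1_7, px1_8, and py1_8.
px1_1 = 260
py1_1 = 272
center_x_2 = 88
center_y_2 = 188
radius_2 = 68
px0_3 = 244
px1_3 = 340
py1_3 = 140
px1_4 = 336
py1_4 = 284
center_x_5 = 312
center_y_5 = 200
radius_5 = 32
center_x_6 = 408
center_y_6 = 360
radius_6 = 48
px0_7 = 120
py0_7 = 280
px1_7 = 260
py1_7 = 424
px1_8 = 72
py1_8 = 392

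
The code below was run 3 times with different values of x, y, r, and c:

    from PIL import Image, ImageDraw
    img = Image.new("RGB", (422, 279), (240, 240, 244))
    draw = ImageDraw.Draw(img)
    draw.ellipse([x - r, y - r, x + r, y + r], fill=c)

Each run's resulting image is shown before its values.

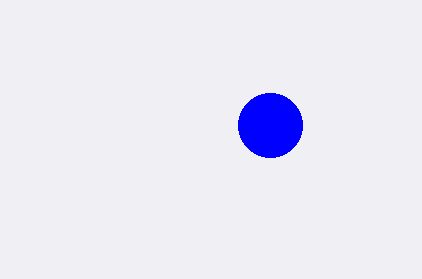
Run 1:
x = 270; y = 125; r = 32; c = 'blue'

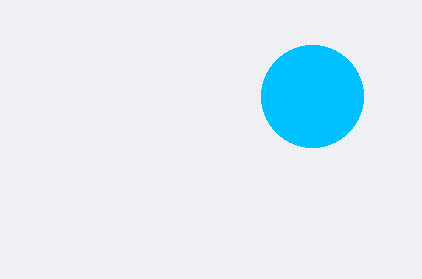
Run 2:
x = 312, y = 96, r = 51, c = 'deepskyblue'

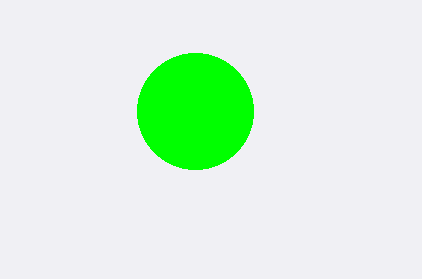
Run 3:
x = 195; y = 111; r = 58; c = 'lime'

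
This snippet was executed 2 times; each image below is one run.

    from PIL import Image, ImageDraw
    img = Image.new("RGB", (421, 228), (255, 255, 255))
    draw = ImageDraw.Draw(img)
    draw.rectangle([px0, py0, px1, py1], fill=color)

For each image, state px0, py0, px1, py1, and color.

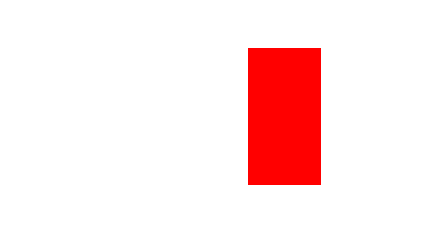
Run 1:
px0 = 248, py0 = 48, px1 = 320, py1 = 184, color = 'red'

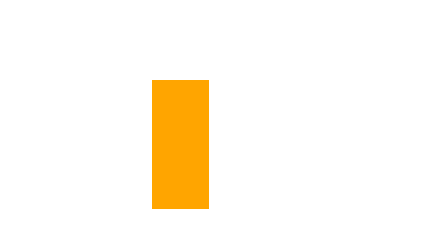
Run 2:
px0 = 152
py0 = 80
px1 = 208
py1 = 208
color = 'orange'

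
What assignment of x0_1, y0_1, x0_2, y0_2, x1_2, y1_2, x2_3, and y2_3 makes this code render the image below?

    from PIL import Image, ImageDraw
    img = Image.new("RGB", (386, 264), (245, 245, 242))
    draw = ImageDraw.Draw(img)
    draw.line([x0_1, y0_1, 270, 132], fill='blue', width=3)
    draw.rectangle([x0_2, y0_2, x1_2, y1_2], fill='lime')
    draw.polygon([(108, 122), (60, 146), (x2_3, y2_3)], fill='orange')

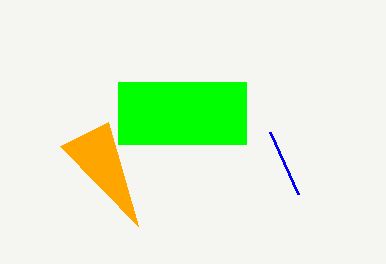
x0_1 = 298; y0_1 = 194; x0_2 = 118; y0_2 = 82; x1_2 = 246; y1_2 = 144; x2_3 = 138; y2_3 = 226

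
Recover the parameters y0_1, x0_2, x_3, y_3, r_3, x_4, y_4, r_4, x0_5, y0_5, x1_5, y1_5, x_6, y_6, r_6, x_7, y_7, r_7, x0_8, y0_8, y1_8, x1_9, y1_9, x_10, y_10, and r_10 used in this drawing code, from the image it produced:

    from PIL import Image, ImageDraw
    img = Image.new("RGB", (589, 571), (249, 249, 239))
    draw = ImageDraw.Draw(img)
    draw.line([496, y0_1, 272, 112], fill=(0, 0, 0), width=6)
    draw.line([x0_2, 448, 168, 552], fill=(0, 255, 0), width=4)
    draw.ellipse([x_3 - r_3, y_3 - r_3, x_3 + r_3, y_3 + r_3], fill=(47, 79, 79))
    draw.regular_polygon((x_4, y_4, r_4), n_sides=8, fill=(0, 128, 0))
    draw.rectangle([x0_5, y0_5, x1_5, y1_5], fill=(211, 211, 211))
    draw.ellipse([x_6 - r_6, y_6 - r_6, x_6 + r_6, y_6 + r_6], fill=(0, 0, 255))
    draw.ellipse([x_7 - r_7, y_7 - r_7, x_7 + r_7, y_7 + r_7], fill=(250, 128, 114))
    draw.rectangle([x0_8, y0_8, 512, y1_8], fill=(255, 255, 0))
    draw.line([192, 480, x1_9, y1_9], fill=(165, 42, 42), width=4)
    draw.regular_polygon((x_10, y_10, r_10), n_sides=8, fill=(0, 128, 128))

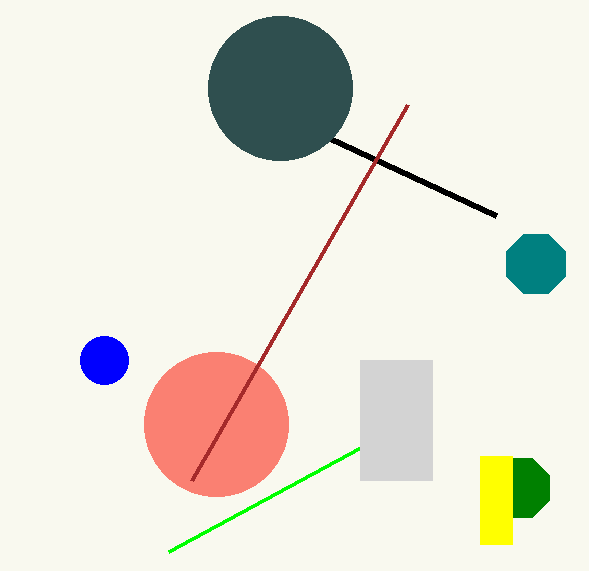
y0_1 = 216; x0_2 = 360; x_3 = 280; y_3 = 88; r_3 = 72; x_4 = 520; y_4 = 488; r_4 = 32; x0_5 = 360; y0_5 = 360; x1_5 = 432; y1_5 = 480; x_6 = 104; y_6 = 360; r_6 = 24; x_7 = 216; y_7 = 424; r_7 = 72; x0_8 = 480; y0_8 = 456; y1_8 = 544; x1_9 = 408; y1_9 = 104; x_10 = 536; y_10 = 264; r_10 = 32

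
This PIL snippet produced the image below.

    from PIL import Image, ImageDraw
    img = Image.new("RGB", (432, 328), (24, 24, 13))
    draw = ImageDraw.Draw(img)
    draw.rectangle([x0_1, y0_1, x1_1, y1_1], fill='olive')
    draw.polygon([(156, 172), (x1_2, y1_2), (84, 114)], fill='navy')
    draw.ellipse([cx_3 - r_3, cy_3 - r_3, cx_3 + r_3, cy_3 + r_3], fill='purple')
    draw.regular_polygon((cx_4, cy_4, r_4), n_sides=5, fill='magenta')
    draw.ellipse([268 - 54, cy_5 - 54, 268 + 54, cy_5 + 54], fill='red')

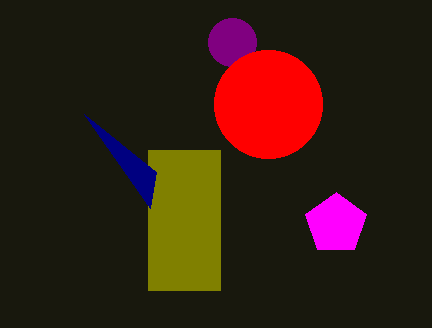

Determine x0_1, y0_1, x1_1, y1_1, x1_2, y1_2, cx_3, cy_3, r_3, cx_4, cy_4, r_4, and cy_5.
x0_1 = 148, y0_1 = 150, x1_1 = 220, y1_1 = 290, x1_2 = 150, y1_2 = 208, cx_3 = 232, cy_3 = 42, r_3 = 24, cx_4 = 336, cy_4 = 224, r_4 = 32, cy_5 = 104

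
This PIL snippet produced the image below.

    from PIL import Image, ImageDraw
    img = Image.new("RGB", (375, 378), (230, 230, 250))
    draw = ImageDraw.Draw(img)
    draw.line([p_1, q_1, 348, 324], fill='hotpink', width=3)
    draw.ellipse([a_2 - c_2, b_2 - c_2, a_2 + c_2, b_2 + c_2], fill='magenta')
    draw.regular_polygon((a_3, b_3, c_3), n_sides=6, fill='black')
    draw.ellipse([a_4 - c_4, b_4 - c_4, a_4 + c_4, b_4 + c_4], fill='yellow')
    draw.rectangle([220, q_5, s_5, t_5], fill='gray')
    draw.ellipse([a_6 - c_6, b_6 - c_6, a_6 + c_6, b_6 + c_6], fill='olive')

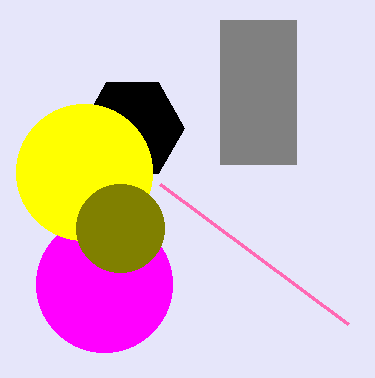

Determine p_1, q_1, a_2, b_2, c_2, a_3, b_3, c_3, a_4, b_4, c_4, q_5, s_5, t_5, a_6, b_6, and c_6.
p_1 = 160
q_1 = 184
a_2 = 104
b_2 = 284
c_2 = 68
a_3 = 132
b_3 = 128
c_3 = 52
a_4 = 84
b_4 = 172
c_4 = 68
q_5 = 20
s_5 = 296
t_5 = 164
a_6 = 120
b_6 = 228
c_6 = 44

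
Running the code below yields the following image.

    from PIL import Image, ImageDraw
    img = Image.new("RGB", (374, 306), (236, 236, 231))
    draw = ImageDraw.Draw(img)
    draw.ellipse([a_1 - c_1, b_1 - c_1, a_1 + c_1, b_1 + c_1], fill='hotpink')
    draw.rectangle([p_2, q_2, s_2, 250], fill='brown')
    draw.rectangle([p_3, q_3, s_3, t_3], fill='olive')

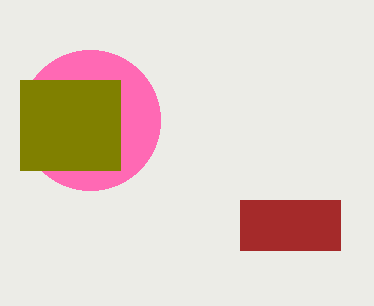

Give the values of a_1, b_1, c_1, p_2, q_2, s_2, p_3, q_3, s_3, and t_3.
a_1 = 90
b_1 = 120
c_1 = 70
p_2 = 240
q_2 = 200
s_2 = 340
p_3 = 20
q_3 = 80
s_3 = 120
t_3 = 170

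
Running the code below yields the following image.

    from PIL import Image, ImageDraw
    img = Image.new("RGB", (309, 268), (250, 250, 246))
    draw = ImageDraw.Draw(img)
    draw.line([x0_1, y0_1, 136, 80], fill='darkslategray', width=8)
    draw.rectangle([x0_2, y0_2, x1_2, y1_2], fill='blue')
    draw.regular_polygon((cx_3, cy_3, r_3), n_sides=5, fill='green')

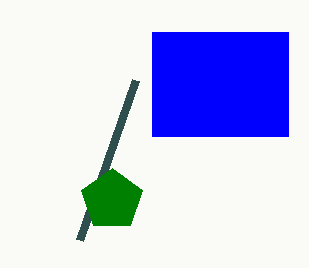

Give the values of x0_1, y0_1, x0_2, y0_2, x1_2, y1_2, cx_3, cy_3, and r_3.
x0_1 = 80
y0_1 = 240
x0_2 = 152
y0_2 = 32
x1_2 = 288
y1_2 = 136
cx_3 = 112
cy_3 = 200
r_3 = 32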